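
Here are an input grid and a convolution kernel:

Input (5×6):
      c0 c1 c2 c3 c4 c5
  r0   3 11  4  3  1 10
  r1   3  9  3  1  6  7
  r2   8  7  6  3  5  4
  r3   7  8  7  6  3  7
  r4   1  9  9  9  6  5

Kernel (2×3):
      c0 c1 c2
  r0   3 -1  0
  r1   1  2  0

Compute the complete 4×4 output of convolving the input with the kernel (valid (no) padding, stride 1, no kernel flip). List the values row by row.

Output[0,0]: The receptive field on the input at this output position is [3 11 4 / 3 9 3]. Elementwise product with the kernel and sum: 3·3 + 11·-1 + 3·1 + 9·2.

19 44 14 21
22 43 20 10
40 37 34 16
32 44 42 36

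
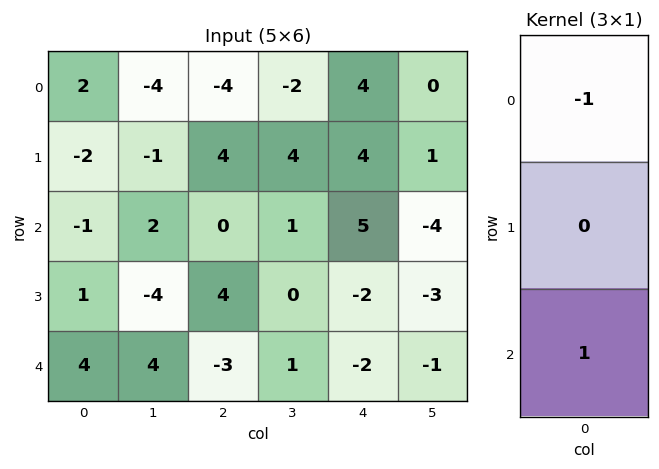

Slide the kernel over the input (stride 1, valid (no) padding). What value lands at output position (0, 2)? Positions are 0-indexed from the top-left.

4

The receptive field on the input at this output position is [-4 / 4 / 0]. Elementwise product with the kernel and sum: -4·-1 + 0·1.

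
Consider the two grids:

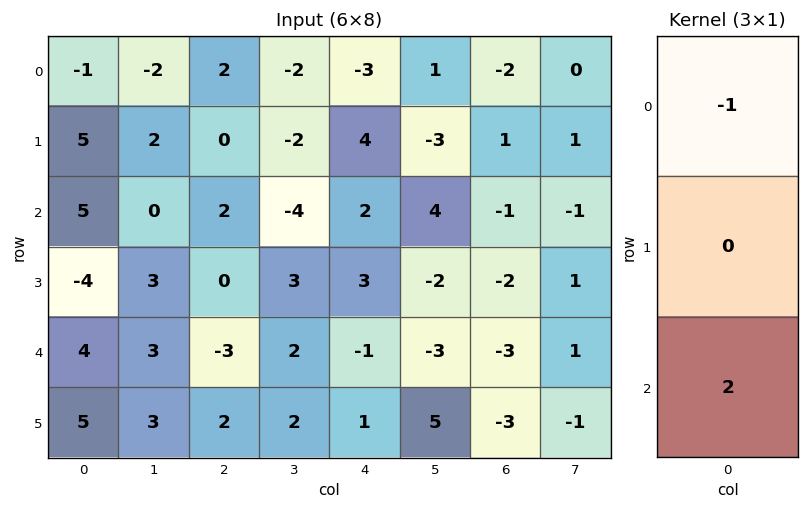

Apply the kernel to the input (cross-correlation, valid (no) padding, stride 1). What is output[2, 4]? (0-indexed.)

The receptive field on the input at this output position is [2 / 3 / -1]. Elementwise product with the kernel and sum: 2·-1 + -1·2.

-4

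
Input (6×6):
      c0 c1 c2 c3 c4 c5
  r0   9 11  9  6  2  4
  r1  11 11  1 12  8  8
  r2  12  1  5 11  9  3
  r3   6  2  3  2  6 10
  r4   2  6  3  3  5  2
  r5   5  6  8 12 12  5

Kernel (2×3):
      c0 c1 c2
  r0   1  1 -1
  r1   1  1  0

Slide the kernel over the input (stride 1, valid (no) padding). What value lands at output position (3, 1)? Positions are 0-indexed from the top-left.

12

The receptive field on the input at this output position is [2 3 2 / 6 3 3]. Elementwise product with the kernel and sum: 2·1 + 3·1 + 2·-1 + 6·1 + 3·1.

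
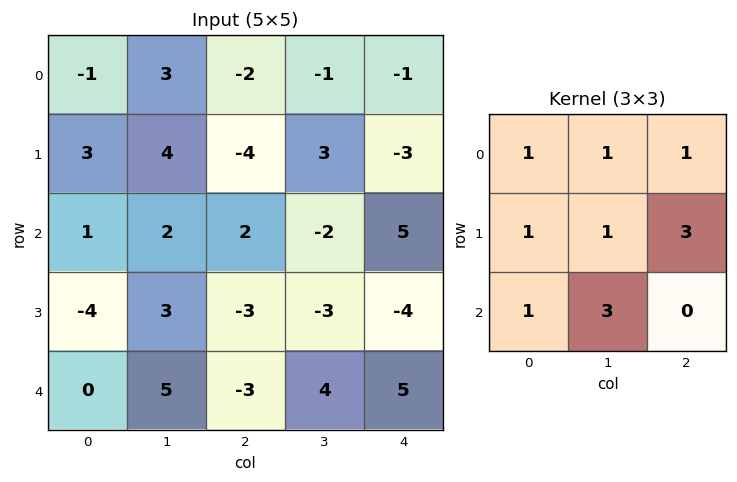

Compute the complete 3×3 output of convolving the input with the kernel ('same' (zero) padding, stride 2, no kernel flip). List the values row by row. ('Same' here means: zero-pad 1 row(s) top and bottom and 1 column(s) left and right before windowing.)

17 -10 -8
2 -5 -12
14 11 2

Output[0,0]: The receptive field on the zero-padded input at this output position is [0 0 0 / 0 -1 3 / 0 3 4]. Elementwise product with the kernel and sum: 0·1 + 0·1 + 0·1 + 0·1 + -1·1 + 3·3 + 0·1 + 3·3.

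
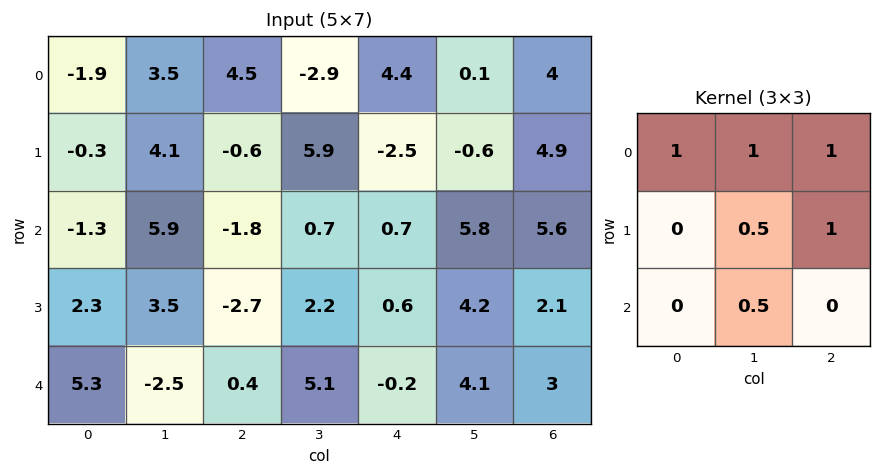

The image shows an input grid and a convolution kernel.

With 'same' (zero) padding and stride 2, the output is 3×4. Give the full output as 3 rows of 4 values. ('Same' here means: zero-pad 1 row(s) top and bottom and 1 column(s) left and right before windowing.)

Output[0,0]: The receptive field on the zero-padded input at this output position is [0 0 0 / 0 -1.9 3.5 / 0 -0.3 4.1]. Elementwise product with the kernel and sum: 0·1 + 0·1 + 0·1 + -1.9·0.5 + 3.5·1 + -0.3·0.5.

2.4 -0.95 1.05 4.45
10.2 7.85 9.25 8.15
5.95 8.3 11 7.8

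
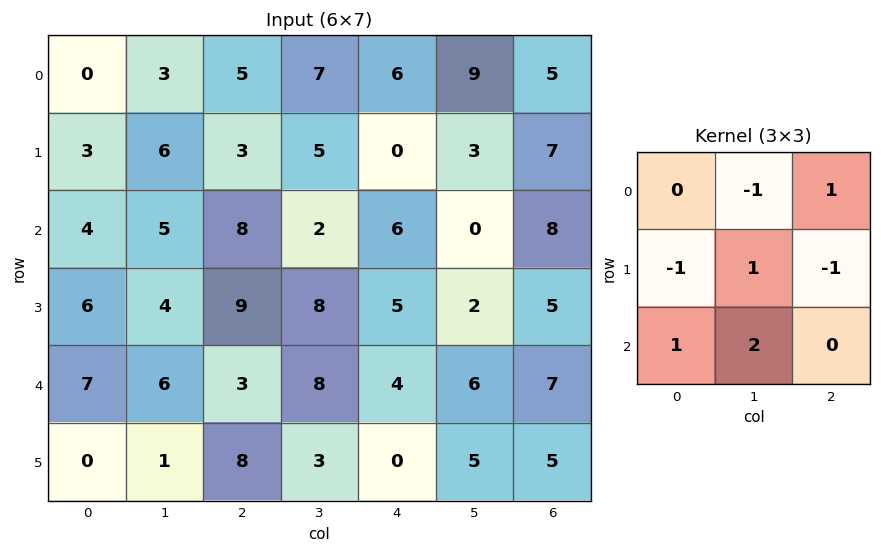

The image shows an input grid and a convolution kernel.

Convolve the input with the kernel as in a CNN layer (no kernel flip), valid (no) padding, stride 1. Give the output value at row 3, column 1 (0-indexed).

5

The receptive field on the input at this output position is [4 9 8 / 6 3 8 / 1 8 3]. Elementwise product with the kernel and sum: 9·-1 + 8·1 + 6·-1 + 3·1 + 8·-1 + 1·1 + 8·2.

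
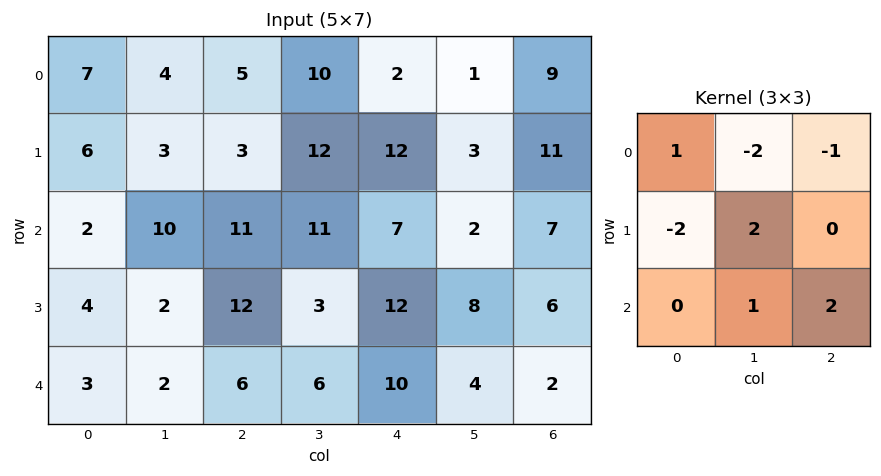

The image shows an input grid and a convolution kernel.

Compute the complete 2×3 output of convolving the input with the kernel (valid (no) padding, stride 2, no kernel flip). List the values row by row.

20 26 -11
-19 -10 -4

Output[0,0]: The receptive field on the input at this output position is [7 4 5 / 6 3 3 / 2 10 11]. Elementwise product with the kernel and sum: 7·1 + 4·-2 + 5·-1 + 6·-2 + 3·2 + 10·1 + 11·2.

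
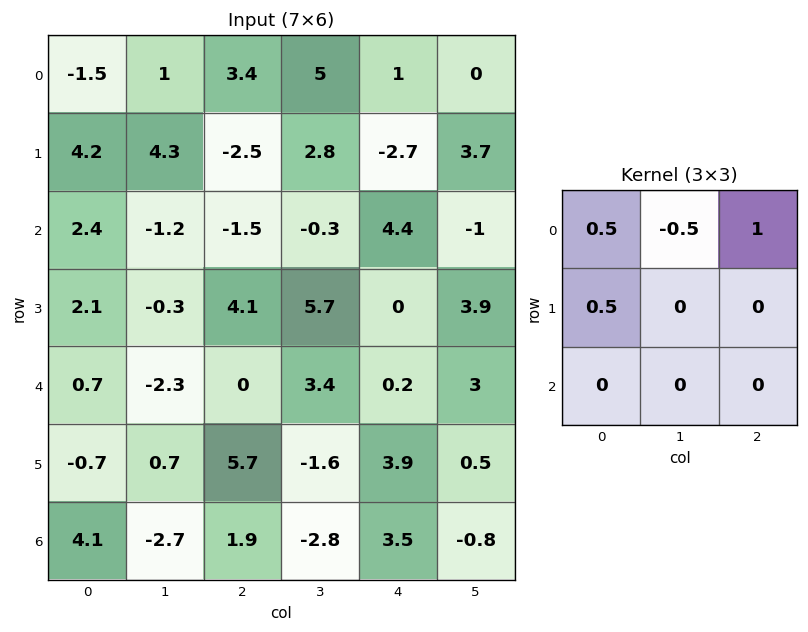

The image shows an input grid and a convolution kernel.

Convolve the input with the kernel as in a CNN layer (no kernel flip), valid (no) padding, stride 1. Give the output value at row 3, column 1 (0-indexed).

The receptive field on the input at this output position is [-0.3 4.1 5.7 / -2.3 0 3.4 / 0.7 5.7 -1.6]. Elementwise product with the kernel and sum: -0.3·0.5 + 4.1·-0.5 + 5.7·1 + -2.3·0.5.

2.35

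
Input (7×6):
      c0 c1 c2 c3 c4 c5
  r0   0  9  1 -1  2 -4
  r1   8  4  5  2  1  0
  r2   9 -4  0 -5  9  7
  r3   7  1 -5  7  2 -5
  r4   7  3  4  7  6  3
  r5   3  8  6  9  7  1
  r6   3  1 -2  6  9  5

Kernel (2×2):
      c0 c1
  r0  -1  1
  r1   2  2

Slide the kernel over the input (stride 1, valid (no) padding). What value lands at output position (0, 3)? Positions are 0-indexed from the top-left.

9

The receptive field on the input at this output position is [-1 2 / 2 1]. Elementwise product with the kernel and sum: -1·-1 + 2·1 + 2·2 + 1·2.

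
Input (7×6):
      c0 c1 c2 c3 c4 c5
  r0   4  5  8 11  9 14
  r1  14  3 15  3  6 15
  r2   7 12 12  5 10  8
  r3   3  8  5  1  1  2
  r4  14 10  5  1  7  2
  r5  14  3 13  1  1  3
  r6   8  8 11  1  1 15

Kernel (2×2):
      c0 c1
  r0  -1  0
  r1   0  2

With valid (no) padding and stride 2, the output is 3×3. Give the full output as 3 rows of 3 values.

Output[0,0]: The receptive field on the input at this output position is [4 5 / 14 3]. Elementwise product with the kernel and sum: 4·-1 + 3·2.

2 -2 21
9 -10 -6
-8 -3 -1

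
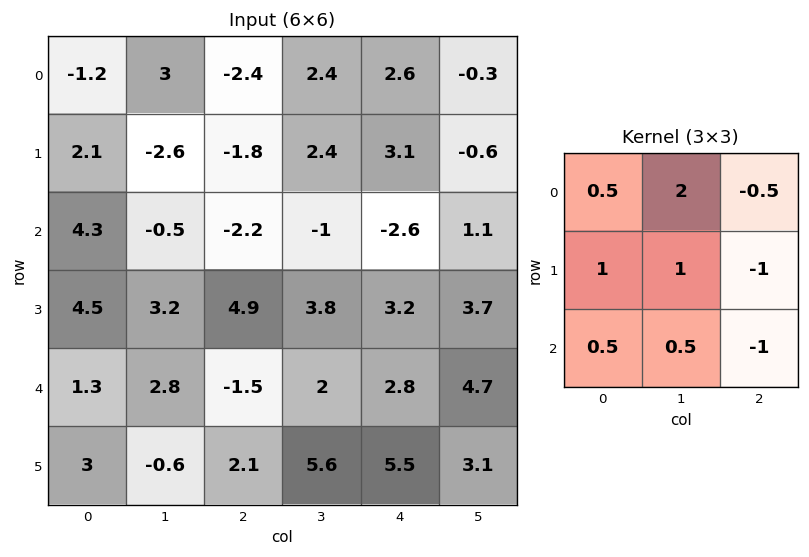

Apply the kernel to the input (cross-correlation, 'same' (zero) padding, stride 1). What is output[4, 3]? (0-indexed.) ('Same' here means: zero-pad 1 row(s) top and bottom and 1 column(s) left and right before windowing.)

4.5

The receptive field on the zero-padded input at this output position is [4.9 3.8 3.2 / -1.5 2 2.8 / 2.1 5.6 5.5]. Elementwise product with the kernel and sum: 4.9·0.5 + 3.8·2 + 3.2·-0.5 + -1.5·1 + 2·1 + 2.8·-1 + 2.1·0.5 + 5.6·0.5 + 5.5·-1.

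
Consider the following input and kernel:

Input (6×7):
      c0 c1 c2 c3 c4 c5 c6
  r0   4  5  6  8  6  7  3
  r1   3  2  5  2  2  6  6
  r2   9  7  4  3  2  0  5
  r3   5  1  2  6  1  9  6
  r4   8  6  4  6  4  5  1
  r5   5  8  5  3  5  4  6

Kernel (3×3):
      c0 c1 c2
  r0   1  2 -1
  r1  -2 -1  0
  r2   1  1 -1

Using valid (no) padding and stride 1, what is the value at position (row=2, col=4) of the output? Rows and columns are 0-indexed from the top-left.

The receptive field on the input at this output position is [2 0 5 / 1 9 6 / 4 5 1]. Elementwise product with the kernel and sum: 2·1 + 0·2 + 5·-1 + 1·-2 + 9·-1 + 4·1 + 5·1 + 1·-1.

-6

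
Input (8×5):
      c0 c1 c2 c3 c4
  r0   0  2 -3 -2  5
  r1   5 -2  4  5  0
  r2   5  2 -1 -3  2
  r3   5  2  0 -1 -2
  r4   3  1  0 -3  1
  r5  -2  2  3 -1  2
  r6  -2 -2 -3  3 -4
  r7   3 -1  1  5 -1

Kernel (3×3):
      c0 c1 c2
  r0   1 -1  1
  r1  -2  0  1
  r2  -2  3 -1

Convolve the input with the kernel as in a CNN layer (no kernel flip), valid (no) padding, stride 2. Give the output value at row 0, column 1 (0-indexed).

-13

The receptive field on the input at this output position is [-3 -2 5 / 4 5 0 / -1 -3 2]. Elementwise product with the kernel and sum: -3·1 + -2·-1 + 5·1 + 4·-2 + 0·1 + -1·-2 + -3·3 + 2·-1.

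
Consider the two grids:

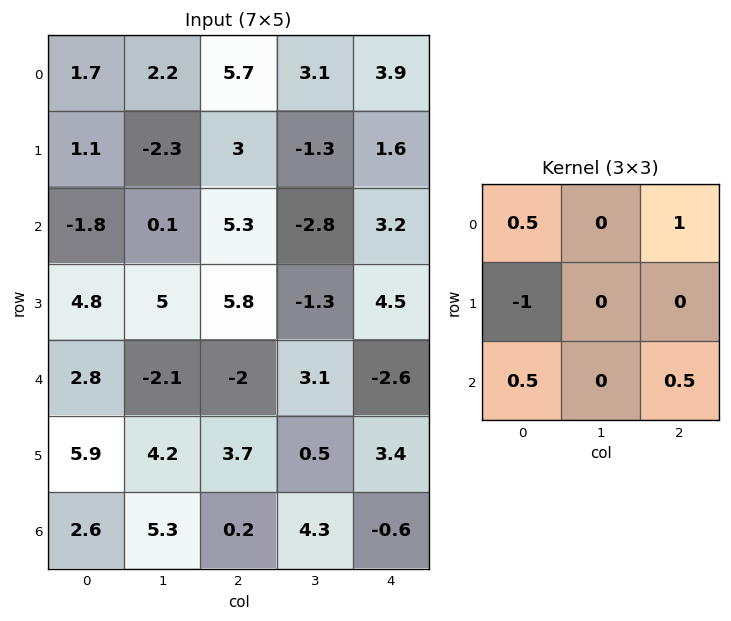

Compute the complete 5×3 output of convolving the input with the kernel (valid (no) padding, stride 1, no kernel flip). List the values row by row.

7.2 5.15 8
10.65 -0.7 2.95
-0 -7.25 -2.25
10.2 5.65 12.95
-5.1 2.65 -7.5

Output[0,0]: The receptive field on the input at this output position is [1.7 2.2 5.7 / 1.1 -2.3 3 / -1.8 0.1 5.3]. Elementwise product with the kernel and sum: 1.7·0.5 + 5.7·1 + 1.1·-1 + -1.8·0.5 + 5.3·0.5.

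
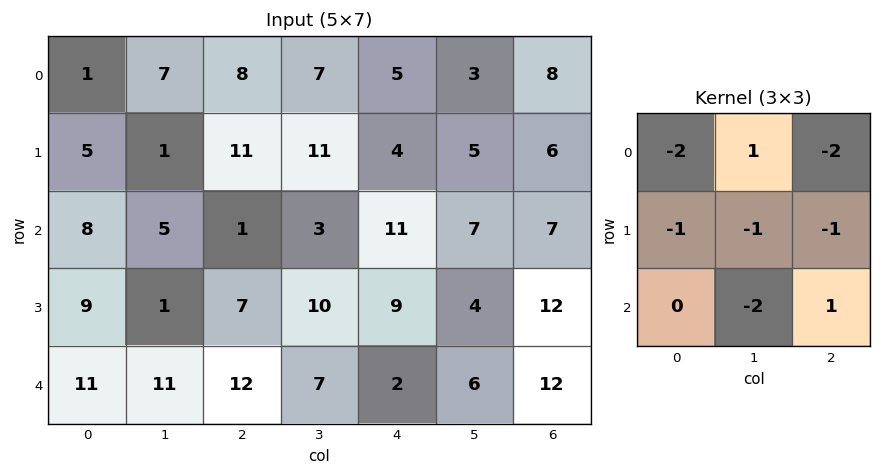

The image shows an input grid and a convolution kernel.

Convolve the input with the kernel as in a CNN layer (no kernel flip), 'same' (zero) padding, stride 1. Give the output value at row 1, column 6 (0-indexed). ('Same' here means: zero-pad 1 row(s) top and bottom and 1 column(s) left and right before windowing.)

The receptive field on the zero-padded input at this output position is [3 8 0 / 5 6 0 / 7 7 0]. Elementwise product with the kernel and sum: 3·-2 + 8·1 + 0·-2 + 5·-1 + 6·-1 + 0·-1 + 7·-2 + 0·1.

-23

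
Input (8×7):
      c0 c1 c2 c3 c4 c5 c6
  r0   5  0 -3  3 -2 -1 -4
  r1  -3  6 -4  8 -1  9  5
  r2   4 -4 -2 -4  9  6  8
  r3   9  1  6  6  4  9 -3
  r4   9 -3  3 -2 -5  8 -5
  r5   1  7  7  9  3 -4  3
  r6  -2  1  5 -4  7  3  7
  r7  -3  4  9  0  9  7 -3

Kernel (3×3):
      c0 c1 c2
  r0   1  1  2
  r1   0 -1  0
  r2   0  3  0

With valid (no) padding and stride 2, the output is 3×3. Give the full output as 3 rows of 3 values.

-19 -24 -2
-14 0 46
8 -30 6

Output[0,0]: The receptive field on the input at this output position is [5 0 -3 / -3 6 -4 / 4 -4 -2]. Elementwise product with the kernel and sum: 5·1 + 0·1 + -3·2 + 6·-1 + -4·3.
Output[0,1]: The receptive field on the input at this output position is [-3 3 -2 / -4 8 -1 / -2 -4 9]. Elementwise product with the kernel and sum: -3·1 + 3·1 + -2·2 + 8·-1 + -4·3.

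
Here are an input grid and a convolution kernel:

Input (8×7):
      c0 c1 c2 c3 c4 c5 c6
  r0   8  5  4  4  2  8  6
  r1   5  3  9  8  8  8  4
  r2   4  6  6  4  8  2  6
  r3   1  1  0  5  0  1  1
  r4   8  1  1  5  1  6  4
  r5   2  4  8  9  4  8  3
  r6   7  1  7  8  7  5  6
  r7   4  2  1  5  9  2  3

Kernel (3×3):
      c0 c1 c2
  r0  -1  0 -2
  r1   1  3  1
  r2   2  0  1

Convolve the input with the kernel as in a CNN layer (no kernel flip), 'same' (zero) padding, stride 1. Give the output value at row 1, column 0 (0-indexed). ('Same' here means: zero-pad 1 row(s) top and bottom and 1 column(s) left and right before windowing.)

14

The receptive field on the zero-padded input at this output position is [0 8 5 / 0 5 3 / 0 4 6]. Elementwise product with the kernel and sum: 0·-1 + 5·-2 + 0·1 + 5·3 + 3·1 + 0·2 + 6·1.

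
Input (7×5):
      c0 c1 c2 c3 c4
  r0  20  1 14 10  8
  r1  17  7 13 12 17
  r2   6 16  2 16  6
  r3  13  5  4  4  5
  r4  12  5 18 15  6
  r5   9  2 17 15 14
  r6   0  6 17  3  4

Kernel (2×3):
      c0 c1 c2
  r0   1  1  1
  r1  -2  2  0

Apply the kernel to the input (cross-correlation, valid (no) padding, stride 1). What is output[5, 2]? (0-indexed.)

The receptive field on the input at this output position is [17 15 14 / 17 3 4]. Elementwise product with the kernel and sum: 17·1 + 15·1 + 14·1 + 17·-2 + 3·2.

18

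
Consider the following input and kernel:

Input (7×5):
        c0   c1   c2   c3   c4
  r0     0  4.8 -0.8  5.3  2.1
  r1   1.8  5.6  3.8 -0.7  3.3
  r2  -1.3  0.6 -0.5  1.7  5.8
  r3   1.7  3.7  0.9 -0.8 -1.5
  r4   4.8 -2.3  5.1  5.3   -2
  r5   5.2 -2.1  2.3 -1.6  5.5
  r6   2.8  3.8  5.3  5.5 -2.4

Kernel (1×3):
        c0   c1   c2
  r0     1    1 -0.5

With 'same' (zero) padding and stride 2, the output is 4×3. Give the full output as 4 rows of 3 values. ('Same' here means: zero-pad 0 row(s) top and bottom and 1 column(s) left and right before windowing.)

Output[0,0]: The receptive field on the zero-padded input at this output position is [0 0 4.8]. Elementwise product with the kernel and sum: 0·1 + 0·1 + 4.8·-0.5.
Output[0,1]: The receptive field on the zero-padded input at this output position is [4.8 -0.8 5.3]. Elementwise product with the kernel and sum: 4.8·1 + -0.8·1 + 5.3·-0.5.

-2.4 1.35 7.4
-1.6 -0.75 7.5
5.95 0.15 3.3
0.9 6.35 3.1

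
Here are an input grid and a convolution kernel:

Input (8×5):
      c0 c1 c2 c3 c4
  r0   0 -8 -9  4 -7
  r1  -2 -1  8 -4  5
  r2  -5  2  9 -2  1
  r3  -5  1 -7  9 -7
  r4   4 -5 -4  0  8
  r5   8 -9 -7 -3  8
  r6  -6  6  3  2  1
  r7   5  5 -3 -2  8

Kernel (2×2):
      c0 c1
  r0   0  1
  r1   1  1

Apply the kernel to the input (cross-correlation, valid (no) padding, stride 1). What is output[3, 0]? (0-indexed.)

0

The receptive field on the input at this output position is [-5 1 / 4 -5]. Elementwise product with the kernel and sum: 1·1 + 4·1 + -5·1.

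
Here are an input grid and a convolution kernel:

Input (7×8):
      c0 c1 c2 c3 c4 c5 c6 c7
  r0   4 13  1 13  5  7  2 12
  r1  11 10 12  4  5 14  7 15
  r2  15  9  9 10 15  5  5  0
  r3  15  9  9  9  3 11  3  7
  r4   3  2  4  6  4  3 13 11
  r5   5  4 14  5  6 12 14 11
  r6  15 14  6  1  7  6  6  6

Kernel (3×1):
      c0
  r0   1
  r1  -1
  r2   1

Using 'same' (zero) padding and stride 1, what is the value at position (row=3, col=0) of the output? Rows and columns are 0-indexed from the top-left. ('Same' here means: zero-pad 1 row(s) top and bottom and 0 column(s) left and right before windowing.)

3

The receptive field on the zero-padded input at this output position is [15 / 15 / 3]. Elementwise product with the kernel and sum: 15·1 + 15·-1 + 3·1.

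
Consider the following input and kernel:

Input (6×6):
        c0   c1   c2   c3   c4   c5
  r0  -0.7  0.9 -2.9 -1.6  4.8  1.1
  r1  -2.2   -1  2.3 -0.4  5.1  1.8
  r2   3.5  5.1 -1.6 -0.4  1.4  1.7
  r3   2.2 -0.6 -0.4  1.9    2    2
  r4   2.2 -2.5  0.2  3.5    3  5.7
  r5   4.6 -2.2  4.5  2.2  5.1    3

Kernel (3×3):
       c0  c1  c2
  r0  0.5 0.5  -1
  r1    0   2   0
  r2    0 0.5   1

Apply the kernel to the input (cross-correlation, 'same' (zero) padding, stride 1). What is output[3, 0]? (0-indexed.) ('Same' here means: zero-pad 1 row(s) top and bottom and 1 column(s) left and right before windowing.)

The receptive field on the zero-padded input at this output position is [0 3.5 5.1 / 0 2.2 -0.6 / 0 2.2 -2.5]. Elementwise product with the kernel and sum: 0·0.5 + 3.5·0.5 + 5.1·-1 + 2.2·2 + 2.2·0.5 + -2.5·1.

-0.35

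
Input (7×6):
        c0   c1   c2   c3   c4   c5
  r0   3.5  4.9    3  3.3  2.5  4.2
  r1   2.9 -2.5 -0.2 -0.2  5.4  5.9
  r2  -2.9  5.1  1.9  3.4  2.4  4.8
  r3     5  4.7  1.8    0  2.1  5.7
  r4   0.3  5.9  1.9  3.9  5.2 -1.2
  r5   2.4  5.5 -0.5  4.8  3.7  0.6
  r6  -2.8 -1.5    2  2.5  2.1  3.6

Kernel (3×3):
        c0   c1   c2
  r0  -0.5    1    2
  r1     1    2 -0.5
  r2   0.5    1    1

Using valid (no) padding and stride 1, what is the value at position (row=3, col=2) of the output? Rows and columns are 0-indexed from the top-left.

18.65

The receptive field on the input at this output position is [1.8 0 2.1 / 1.9 3.9 5.2 / -0.5 4.8 3.7]. Elementwise product with the kernel and sum: 1.8·-0.5 + 0·1 + 2.1·2 + 1.9·1 + 3.9·2 + 5.2·-0.5 + -0.5·0.5 + 4.8·1 + 3.7·1.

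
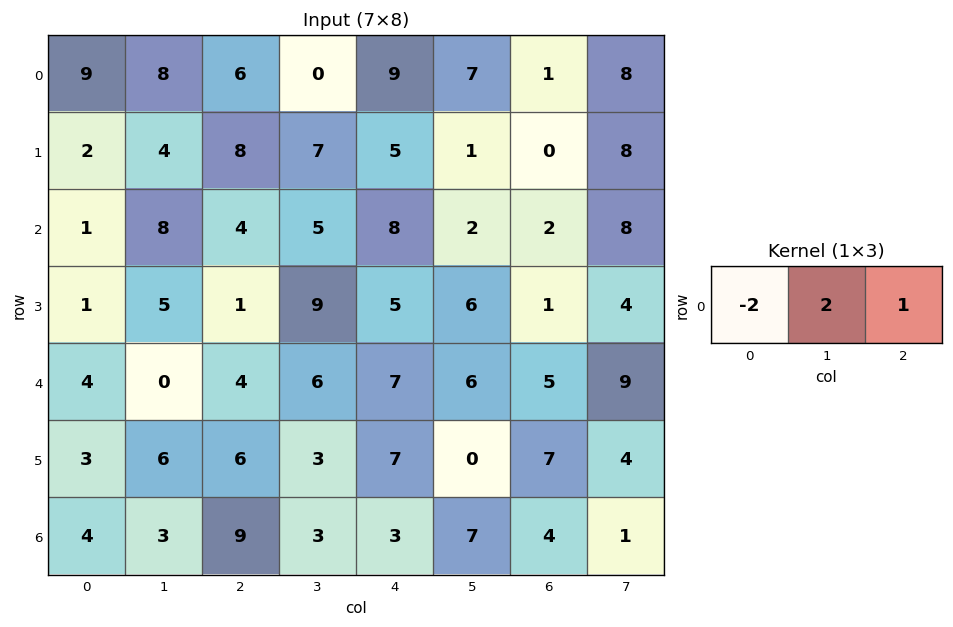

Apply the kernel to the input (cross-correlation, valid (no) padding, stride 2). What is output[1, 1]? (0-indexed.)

The receptive field on the input at this output position is [4 5 8]. Elementwise product with the kernel and sum: 4·-2 + 5·2 + 8·1.

10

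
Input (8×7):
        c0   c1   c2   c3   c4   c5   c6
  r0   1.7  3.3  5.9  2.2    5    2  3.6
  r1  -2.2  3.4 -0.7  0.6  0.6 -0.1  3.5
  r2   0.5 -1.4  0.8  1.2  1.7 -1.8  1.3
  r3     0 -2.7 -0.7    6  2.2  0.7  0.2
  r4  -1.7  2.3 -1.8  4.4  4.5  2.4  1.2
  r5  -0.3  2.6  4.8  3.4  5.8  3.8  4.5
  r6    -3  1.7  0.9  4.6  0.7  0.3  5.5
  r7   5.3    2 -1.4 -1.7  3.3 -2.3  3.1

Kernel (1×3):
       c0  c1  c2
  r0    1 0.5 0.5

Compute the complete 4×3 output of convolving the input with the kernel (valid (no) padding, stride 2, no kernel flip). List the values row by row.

Output[0,0]: The receptive field on the input at this output position is [1.7 3.3 5.9]. Elementwise product with the kernel and sum: 1.7·1 + 3.3·0.5 + 5.9·0.5.

6.3 9.5 7.8
0.2 2.25 1.45
-1.45 2.65 6.3
-1.7 3.55 3.6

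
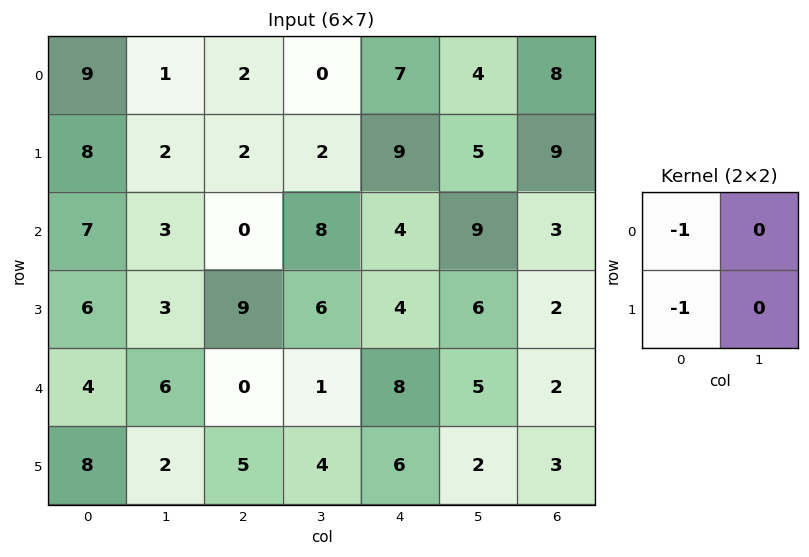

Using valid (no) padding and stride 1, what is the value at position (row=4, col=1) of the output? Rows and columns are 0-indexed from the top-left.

The receptive field on the input at this output position is [6 0 / 2 5]. Elementwise product with the kernel and sum: 6·-1 + 2·-1.

-8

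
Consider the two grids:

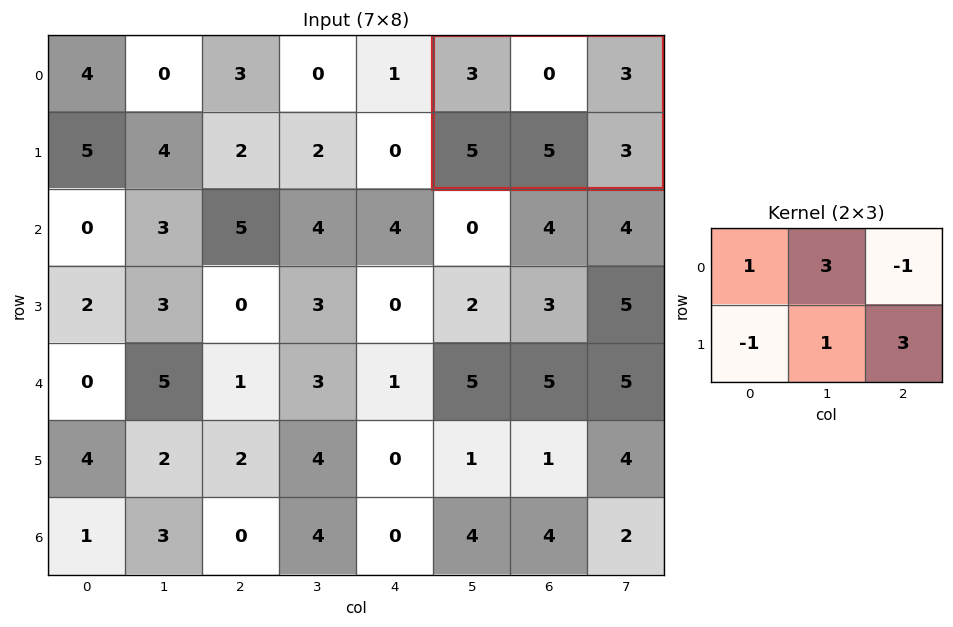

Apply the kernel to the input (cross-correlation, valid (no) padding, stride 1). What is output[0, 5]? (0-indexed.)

9

The receptive field on the input at this output position is [3 0 3 / 5 5 3]. Elementwise product with the kernel and sum: 3·1 + 0·3 + 3·-1 + 5·-1 + 5·1 + 3·3.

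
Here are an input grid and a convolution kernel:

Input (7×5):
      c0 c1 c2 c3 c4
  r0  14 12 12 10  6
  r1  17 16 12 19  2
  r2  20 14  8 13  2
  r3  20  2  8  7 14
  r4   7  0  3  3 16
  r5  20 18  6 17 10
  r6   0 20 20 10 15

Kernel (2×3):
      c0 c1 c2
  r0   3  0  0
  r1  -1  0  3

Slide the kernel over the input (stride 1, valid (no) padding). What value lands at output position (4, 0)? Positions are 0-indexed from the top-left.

The receptive field on the input at this output position is [7 0 3 / 20 18 6]. Elementwise product with the kernel and sum: 7·3 + 20·-1 + 6·3.

19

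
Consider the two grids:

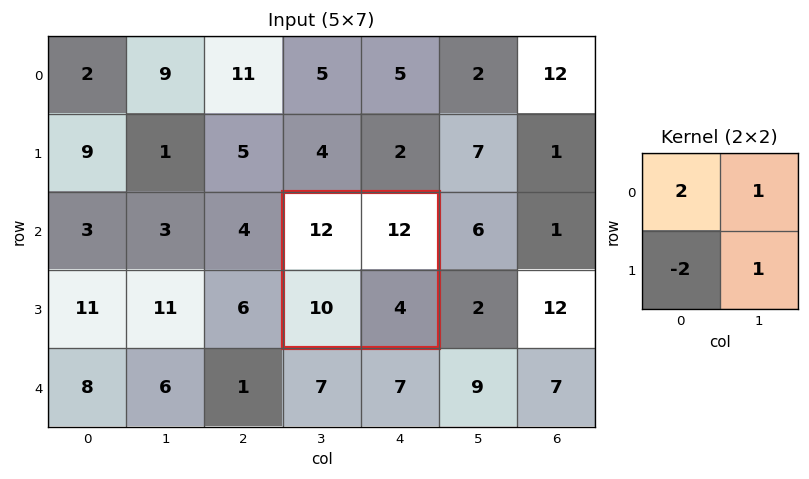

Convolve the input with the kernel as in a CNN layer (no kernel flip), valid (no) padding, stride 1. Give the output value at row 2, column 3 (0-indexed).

20

The receptive field on the input at this output position is [12 12 / 10 4]. Elementwise product with the kernel and sum: 12·2 + 12·1 + 10·-2 + 4·1.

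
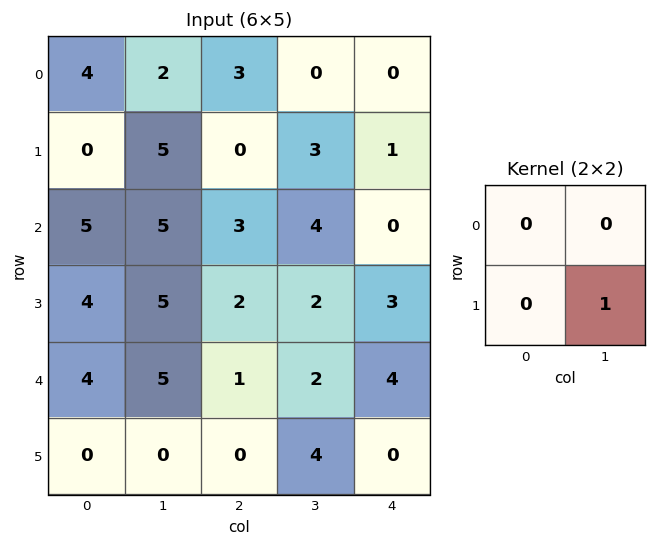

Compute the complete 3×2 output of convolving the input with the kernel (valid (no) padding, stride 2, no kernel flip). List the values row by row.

5 3
5 2
0 4

Output[0,0]: The receptive field on the input at this output position is [4 2 / 0 5]. Elementwise product with the kernel and sum: 5·1.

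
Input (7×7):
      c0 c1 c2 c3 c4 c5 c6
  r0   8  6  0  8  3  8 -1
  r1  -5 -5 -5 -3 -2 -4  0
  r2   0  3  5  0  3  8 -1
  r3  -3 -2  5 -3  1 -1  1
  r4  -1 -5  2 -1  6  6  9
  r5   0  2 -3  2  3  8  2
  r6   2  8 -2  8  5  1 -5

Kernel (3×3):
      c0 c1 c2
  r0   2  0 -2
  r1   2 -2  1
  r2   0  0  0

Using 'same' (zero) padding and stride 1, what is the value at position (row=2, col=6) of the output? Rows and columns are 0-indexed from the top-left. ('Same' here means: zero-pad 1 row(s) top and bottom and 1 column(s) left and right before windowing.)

10

The receptive field on the zero-padded input at this output position is [-4 0 0 / 8 -1 0 / -1 1 0]. Elementwise product with the kernel and sum: -4·2 + 0·-2 + 8·2 + -1·-2 + 0·1.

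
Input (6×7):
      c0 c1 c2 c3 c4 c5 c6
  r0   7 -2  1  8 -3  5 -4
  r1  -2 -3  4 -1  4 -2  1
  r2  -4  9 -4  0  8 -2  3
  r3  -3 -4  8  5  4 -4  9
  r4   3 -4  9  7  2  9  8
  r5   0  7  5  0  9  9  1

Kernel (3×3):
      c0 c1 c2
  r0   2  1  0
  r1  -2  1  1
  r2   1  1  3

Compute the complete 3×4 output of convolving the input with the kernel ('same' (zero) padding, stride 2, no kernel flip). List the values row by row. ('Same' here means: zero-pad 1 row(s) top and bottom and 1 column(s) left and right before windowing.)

Output[0,0]: The receptive field on the zero-padded input at this output position is [0 0 0 / 0 7 -2 / 0 -2 -3]. Elementwise product with the kernel and sum: 0·2 + 0·1 + 0·-2 + 7·1 + -2·1 + 0·1 + -2·1 + -3·3.

-6 11 -17 -15
-12 -5 5 9
17 36 47 1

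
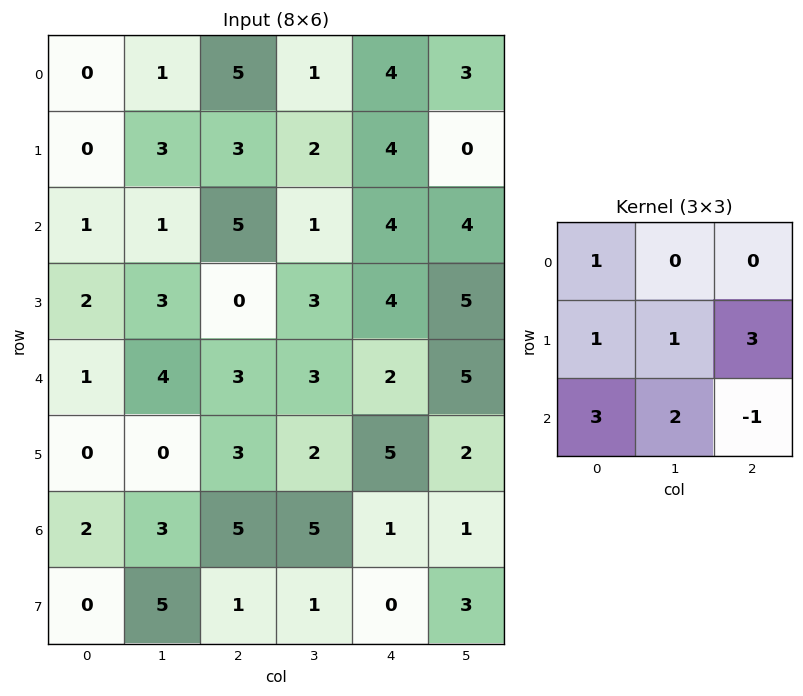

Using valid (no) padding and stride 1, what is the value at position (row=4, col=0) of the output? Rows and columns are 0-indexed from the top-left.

17

The receptive field on the input at this output position is [1 4 3 / 0 0 3 / 2 3 5]. Elementwise product with the kernel and sum: 1·1 + 0·1 + 0·1 + 3·3 + 2·3 + 3·2 + 5·-1.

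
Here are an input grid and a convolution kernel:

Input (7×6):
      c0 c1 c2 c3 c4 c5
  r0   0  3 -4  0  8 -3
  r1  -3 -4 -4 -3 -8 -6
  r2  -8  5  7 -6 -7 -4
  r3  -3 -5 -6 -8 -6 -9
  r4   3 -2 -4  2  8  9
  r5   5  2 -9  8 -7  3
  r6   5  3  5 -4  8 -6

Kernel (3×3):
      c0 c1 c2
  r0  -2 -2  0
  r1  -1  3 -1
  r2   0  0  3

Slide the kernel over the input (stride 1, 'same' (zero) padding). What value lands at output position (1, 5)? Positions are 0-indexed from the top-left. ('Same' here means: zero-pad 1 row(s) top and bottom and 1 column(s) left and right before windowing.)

The receptive field on the zero-padded input at this output position is [8 -3 0 / -8 -6 0 / -7 -4 0]. Elementwise product with the kernel and sum: 8·-2 + -3·-2 + -8·-1 + -6·3 + 0·-1 + 0·3.

-20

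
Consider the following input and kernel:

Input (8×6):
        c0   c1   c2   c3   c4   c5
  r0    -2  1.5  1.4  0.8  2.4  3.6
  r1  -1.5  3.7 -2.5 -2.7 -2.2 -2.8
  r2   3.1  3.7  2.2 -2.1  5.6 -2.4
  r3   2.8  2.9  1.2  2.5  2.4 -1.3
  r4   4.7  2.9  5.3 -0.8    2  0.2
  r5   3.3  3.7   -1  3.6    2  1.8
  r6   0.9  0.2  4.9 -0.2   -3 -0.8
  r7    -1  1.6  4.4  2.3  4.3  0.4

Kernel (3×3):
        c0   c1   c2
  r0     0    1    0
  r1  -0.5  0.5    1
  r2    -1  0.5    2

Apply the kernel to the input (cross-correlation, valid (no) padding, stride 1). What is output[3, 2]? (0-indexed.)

The receptive field on the input at this output position is [1.2 2.5 2.4 / 5.3 -0.8 2 / -1 3.6 2]. Elementwise product with the kernel and sum: 2.5·1 + 5.3·-0.5 + -0.8·0.5 + 2·1 + -1·-1 + 3.6·0.5 + 2·2.

8.25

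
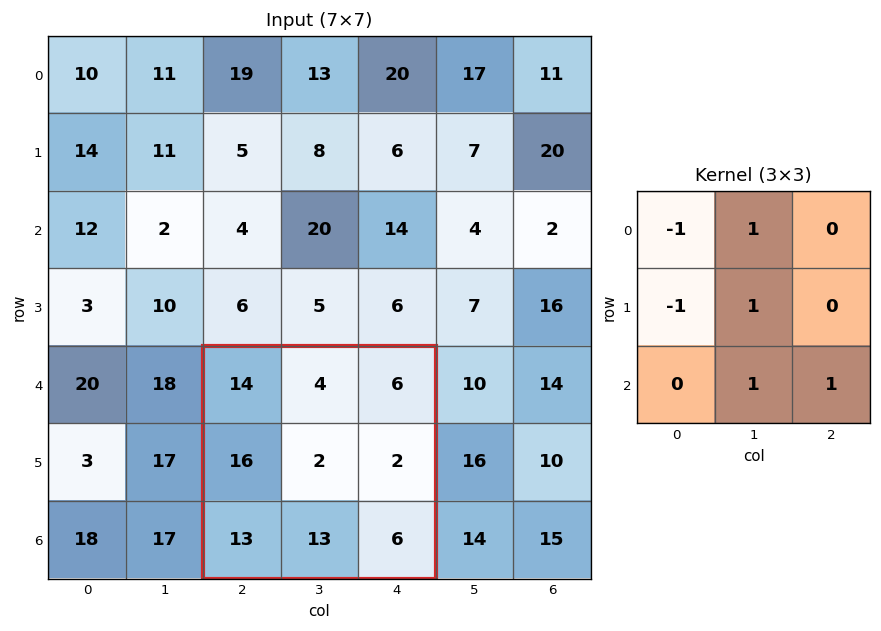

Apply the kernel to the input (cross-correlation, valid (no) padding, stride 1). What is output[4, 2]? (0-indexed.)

The receptive field on the input at this output position is [14 4 6 / 16 2 2 / 13 13 6]. Elementwise product with the kernel and sum: 14·-1 + 4·1 + 16·-1 + 2·1 + 13·1 + 6·1.

-5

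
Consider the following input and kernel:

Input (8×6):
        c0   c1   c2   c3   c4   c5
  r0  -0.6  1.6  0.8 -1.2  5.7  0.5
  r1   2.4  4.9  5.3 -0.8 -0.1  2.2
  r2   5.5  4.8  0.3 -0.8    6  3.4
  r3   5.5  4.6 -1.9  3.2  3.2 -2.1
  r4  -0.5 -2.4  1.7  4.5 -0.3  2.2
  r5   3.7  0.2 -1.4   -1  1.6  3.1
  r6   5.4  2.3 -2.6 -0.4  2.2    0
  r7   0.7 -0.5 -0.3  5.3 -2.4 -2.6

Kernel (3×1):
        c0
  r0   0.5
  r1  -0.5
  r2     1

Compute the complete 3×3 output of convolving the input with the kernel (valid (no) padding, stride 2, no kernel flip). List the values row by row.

4 -1.95 8.9
-0.5 2.8 1.1
3.3 -1.05 1.25

Output[0,0]: The receptive field on the input at this output position is [-0.6 / 2.4 / 5.5]. Elementwise product with the kernel and sum: -0.6·0.5 + 2.4·-0.5 + 5.5·1.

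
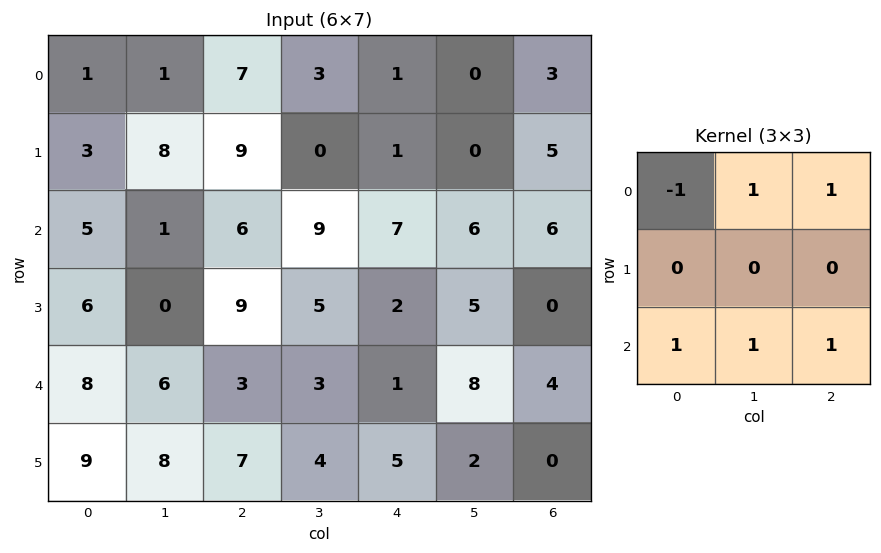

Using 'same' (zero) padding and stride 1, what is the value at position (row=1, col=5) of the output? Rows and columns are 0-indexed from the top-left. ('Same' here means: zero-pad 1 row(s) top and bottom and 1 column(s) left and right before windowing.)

The receptive field on the zero-padded input at this output position is [1 0 3 / 1 0 5 / 7 6 6]. Elementwise product with the kernel and sum: 1·-1 + 0·1 + 3·1 + 7·1 + 6·1 + 6·1.

21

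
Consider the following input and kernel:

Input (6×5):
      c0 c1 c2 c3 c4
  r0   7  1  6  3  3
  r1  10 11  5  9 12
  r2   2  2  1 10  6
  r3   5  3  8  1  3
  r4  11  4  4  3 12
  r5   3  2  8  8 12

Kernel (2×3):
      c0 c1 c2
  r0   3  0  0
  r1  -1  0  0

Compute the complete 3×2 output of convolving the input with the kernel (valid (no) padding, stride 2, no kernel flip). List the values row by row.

Output[0,0]: The receptive field on the input at this output position is [7 1 6 / 10 11 5]. Elementwise product with the kernel and sum: 7·3 + 10·-1.

11 13
1 -5
30 4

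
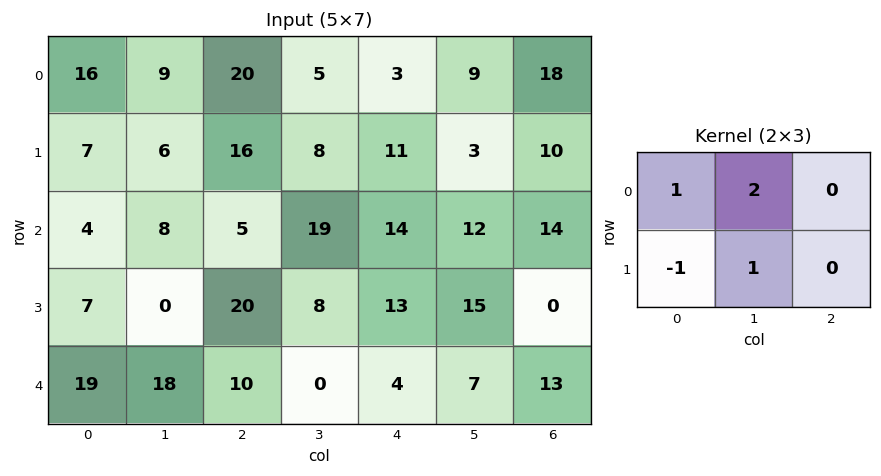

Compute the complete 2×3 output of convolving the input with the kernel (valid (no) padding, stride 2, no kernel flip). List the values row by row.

Output[0,0]: The receptive field on the input at this output position is [16 9 20 / 7 6 16]. Elementwise product with the kernel and sum: 16·1 + 9·2 + 7·-1 + 6·1.
Output[0,1]: The receptive field on the input at this output position is [20 5 3 / 16 8 11]. Elementwise product with the kernel and sum: 20·1 + 5·2 + 16·-1 + 8·1.

33 22 13
13 31 40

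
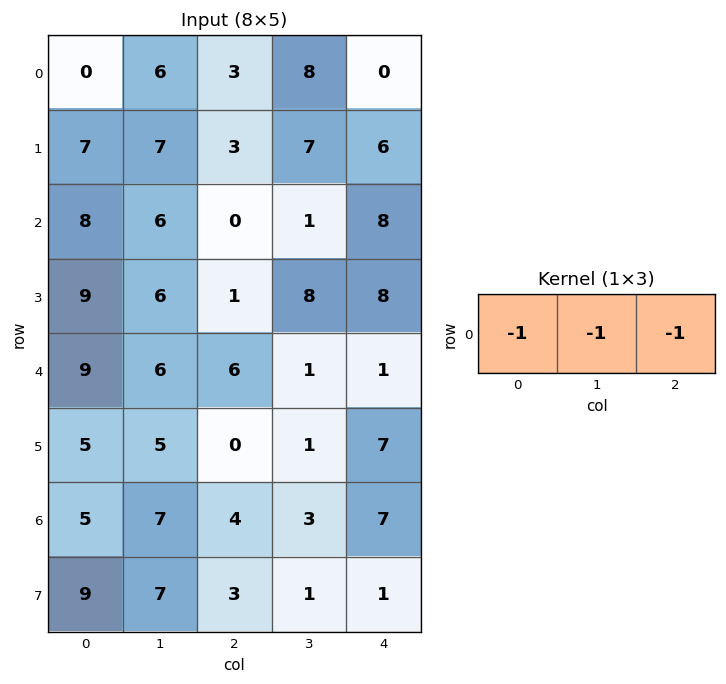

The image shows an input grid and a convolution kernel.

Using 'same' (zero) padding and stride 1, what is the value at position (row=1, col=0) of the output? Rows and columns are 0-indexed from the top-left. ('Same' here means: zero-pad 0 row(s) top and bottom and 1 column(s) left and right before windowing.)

-14

The receptive field on the zero-padded input at this output position is [0 7 7]. Elementwise product with the kernel and sum: 0·-1 + 7·-1 + 7·-1.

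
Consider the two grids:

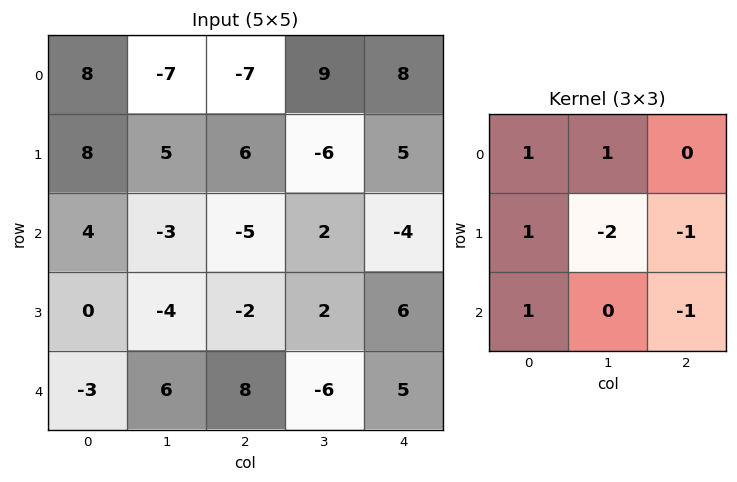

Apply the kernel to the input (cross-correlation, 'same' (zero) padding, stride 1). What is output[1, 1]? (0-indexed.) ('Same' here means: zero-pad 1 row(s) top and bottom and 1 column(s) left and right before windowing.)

The receptive field on the zero-padded input at this output position is [8 -7 -7 / 8 5 6 / 4 -3 -5]. Elementwise product with the kernel and sum: 8·1 + -7·1 + 8·1 + 5·-2 + 6·-1 + 4·1 + -5·-1.

2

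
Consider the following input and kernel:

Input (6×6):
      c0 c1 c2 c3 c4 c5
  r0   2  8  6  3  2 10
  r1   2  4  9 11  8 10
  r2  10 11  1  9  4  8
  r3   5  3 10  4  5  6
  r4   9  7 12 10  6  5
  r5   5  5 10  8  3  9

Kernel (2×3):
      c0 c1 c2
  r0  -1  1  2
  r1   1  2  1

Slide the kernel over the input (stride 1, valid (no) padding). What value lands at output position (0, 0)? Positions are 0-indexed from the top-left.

37

The receptive field on the input at this output position is [2 8 6 / 2 4 9]. Elementwise product with the kernel and sum: 2·-1 + 8·1 + 6·2 + 2·1 + 4·2 + 9·1.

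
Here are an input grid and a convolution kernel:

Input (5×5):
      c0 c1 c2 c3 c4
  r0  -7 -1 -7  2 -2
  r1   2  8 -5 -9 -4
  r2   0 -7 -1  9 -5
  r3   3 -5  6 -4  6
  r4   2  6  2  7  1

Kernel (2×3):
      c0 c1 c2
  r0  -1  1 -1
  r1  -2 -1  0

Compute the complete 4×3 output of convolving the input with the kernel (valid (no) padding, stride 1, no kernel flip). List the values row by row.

1 -19 30
18 11 -7
-7 1 7
-24 1 -27

Output[0,0]: The receptive field on the input at this output position is [-7 -1 -7 / 2 8 -5]. Elementwise product with the kernel and sum: -7·-1 + -1·1 + -7·-1 + 2·-2 + 8·-1.
Output[0,1]: The receptive field on the input at this output position is [-1 -7 2 / 8 -5 -9]. Elementwise product with the kernel and sum: -1·-1 + -7·1 + 2·-1 + 8·-2 + -5·-1.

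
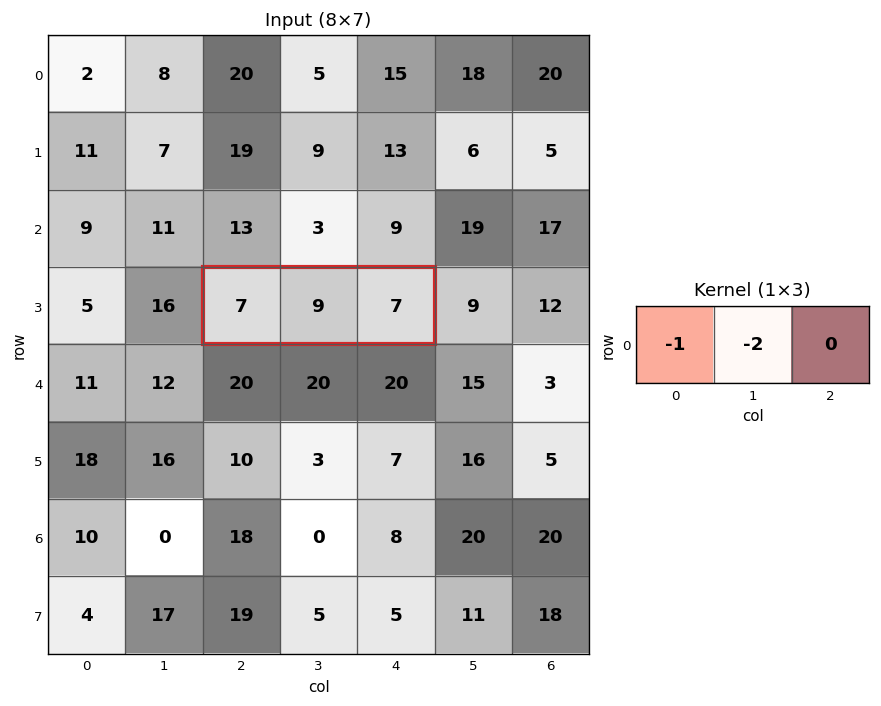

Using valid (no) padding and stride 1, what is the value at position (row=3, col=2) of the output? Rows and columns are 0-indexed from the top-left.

-25

The receptive field on the input at this output position is [7 9 7]. Elementwise product with the kernel and sum: 7·-1 + 9·-2.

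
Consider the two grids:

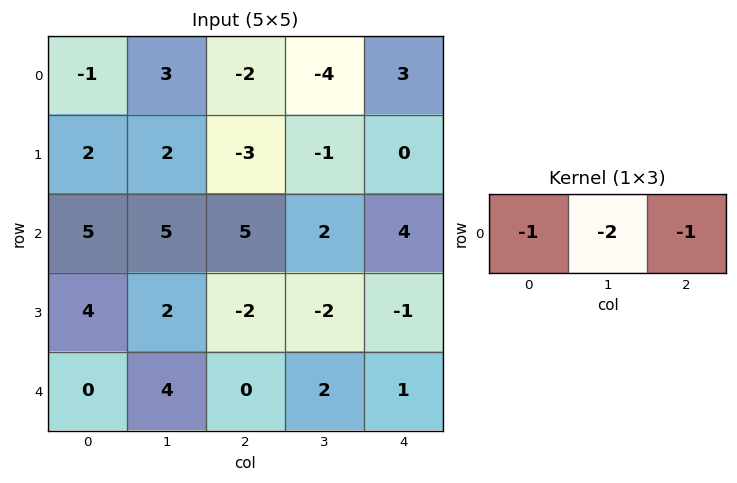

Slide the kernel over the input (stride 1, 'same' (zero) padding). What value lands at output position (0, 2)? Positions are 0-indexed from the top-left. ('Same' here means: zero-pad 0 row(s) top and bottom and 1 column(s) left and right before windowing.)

5

The receptive field on the zero-padded input at this output position is [3 -2 -4]. Elementwise product with the kernel and sum: 3·-1 + -2·-2 + -4·-1.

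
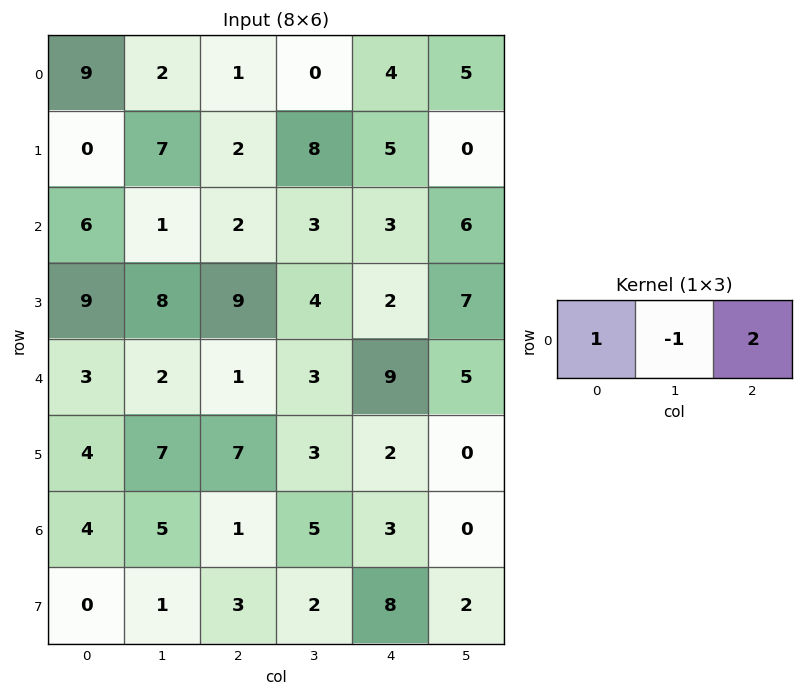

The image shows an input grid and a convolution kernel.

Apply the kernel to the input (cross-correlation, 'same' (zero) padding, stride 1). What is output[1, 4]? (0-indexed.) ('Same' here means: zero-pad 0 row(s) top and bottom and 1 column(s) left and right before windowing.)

The receptive field on the zero-padded input at this output position is [8 5 0]. Elementwise product with the kernel and sum: 8·1 + 5·-1 + 0·2.

3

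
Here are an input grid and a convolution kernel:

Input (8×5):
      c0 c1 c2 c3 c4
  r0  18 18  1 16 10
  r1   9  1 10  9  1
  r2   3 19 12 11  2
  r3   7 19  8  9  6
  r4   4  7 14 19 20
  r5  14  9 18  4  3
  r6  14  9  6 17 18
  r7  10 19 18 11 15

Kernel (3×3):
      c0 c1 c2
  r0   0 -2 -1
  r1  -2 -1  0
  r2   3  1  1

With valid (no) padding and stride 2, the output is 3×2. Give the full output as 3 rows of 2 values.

Output[0,0]: The receptive field on the input at this output position is [18 18 1 / 9 1 10 / 3 19 12]. Elementwise product with the kernel and sum: 18·-2 + 1·-1 + 9·-2 + 1·-1 + 3·3 + 19·1 + 12·1.

-16 -22
-50 32
-8 -45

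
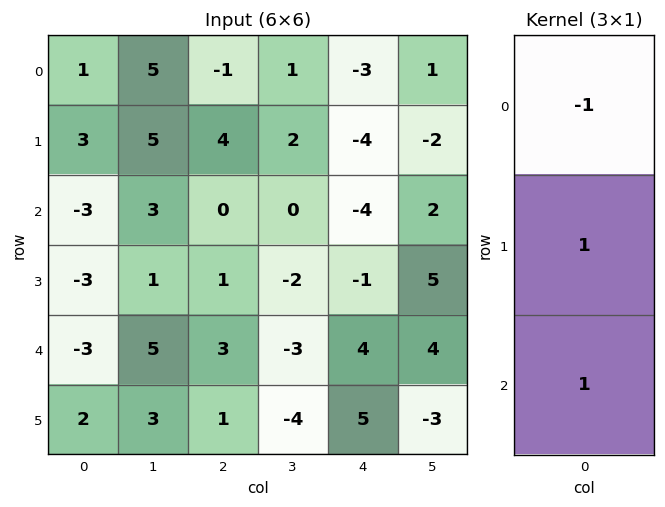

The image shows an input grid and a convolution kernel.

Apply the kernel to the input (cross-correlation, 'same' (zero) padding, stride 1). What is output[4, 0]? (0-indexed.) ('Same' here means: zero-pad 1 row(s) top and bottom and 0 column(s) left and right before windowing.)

2

The receptive field on the zero-padded input at this output position is [-3 / -3 / 2]. Elementwise product with the kernel and sum: -3·-1 + -3·1 + 2·1.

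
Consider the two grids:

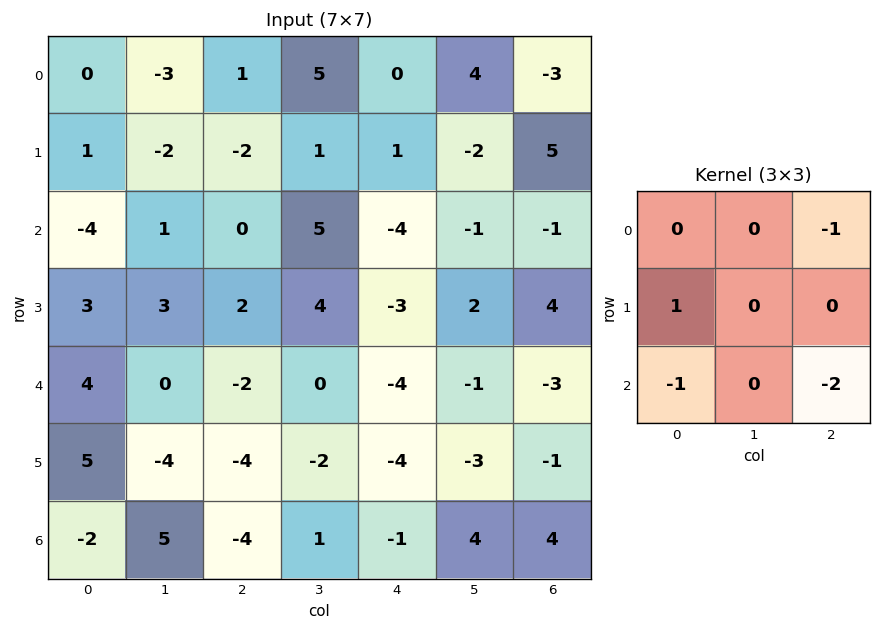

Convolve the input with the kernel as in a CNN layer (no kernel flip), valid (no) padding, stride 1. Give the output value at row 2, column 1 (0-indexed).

The receptive field on the input at this output position is [1 0 5 / 3 2 4 / 0 -2 0]. Elementwise product with the kernel and sum: 5·-1 + 3·1 + 0·-1 + 0·-2.

-2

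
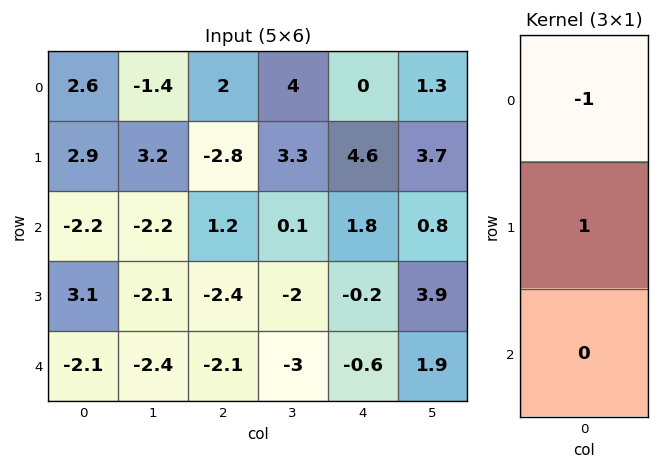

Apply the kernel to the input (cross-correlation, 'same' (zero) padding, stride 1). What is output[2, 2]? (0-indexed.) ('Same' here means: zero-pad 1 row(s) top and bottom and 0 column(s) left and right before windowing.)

4

The receptive field on the zero-padded input at this output position is [-2.8 / 1.2 / -2.4]. Elementwise product with the kernel and sum: -2.8·-1 + 1.2·1.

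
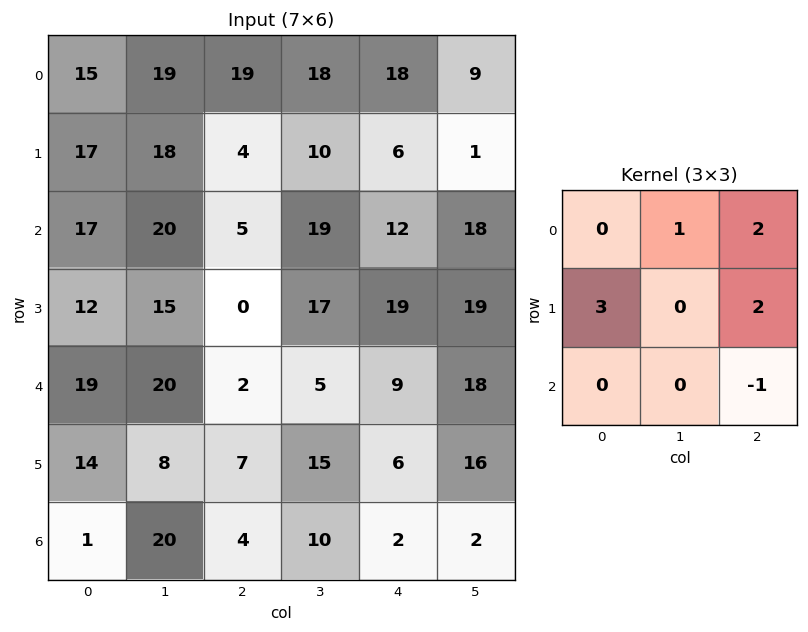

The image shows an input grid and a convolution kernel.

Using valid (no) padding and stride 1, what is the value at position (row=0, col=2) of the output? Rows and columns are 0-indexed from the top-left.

66

The receptive field on the input at this output position is [19 18 18 / 4 10 6 / 5 19 12]. Elementwise product with the kernel and sum: 18·1 + 18·2 + 4·3 + 6·2 + 12·-1.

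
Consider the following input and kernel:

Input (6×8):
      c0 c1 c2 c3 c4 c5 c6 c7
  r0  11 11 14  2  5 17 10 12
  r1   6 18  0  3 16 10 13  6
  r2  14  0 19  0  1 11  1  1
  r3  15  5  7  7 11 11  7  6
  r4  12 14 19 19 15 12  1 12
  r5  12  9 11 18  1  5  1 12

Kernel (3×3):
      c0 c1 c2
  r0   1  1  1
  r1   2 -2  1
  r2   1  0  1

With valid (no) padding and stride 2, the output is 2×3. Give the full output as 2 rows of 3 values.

Output[0,0]: The receptive field on the input at this output position is [11 11 14 / 6 18 0 / 14 0 19]. Elementwise product with the kernel and sum: 11·1 + 11·1 + 14·1 + 6·2 + 18·-2 + 0·1 + 14·1 + 19·1.
Output[0,1]: The receptive field on the input at this output position is [14 2 5 / 0 3 16 / 19 0 1]. Elementwise product with the kernel and sum: 14·1 + 2·1 + 5·1 + 0·2 + 3·-2 + 16·1 + 19·1 + 1·1.

45 51 59
91 65 36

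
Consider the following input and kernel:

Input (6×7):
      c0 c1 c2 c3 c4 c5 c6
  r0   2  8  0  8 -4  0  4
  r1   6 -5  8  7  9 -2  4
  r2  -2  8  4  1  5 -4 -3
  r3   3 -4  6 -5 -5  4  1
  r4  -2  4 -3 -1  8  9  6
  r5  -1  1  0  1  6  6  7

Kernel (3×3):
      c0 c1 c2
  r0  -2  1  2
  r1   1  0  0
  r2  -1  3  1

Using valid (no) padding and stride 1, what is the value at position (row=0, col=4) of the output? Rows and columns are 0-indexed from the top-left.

The receptive field on the input at this output position is [-4 0 4 / 9 -2 4 / 5 -4 -3]. Elementwise product with the kernel and sum: -4·-2 + 0·1 + 4·2 + 9·1 + 5·-1 + -4·3 + -3·1.

5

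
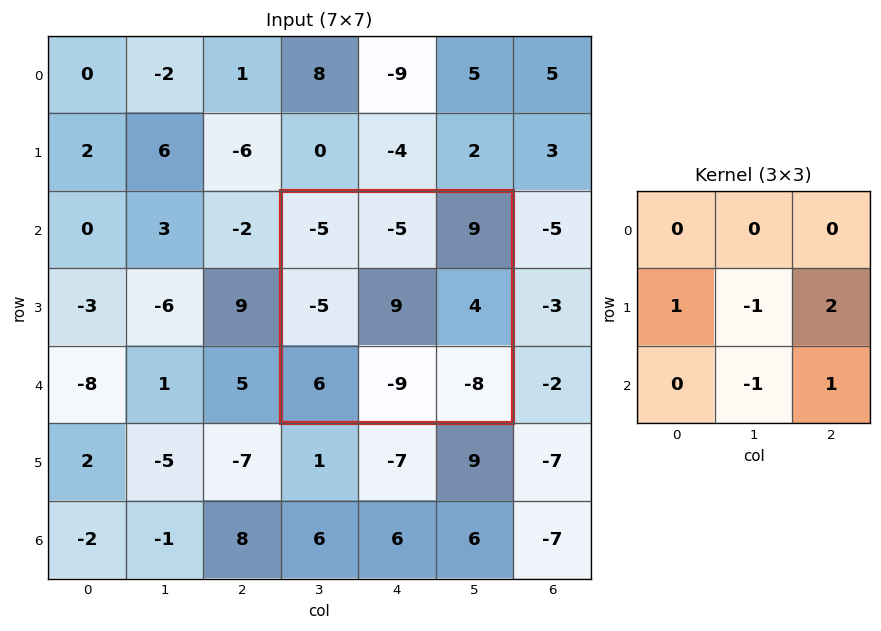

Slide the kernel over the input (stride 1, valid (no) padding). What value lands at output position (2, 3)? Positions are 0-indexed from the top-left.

-5

The receptive field on the input at this output position is [-5 -5 9 / -5 9 4 / 6 -9 -8]. Elementwise product with the kernel and sum: -5·1 + 9·-1 + 4·2 + -9·-1 + -8·1.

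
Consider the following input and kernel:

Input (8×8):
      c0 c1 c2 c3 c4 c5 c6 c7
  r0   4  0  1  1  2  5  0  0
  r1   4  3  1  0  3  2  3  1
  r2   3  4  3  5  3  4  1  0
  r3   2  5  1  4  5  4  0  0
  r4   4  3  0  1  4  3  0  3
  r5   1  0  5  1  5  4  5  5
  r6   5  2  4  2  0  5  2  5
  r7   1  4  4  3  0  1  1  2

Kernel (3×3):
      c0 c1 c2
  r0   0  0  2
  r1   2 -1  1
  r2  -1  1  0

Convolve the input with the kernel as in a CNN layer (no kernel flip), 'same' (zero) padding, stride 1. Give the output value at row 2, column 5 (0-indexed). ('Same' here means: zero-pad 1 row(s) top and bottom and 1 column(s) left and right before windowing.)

The receptive field on the zero-padded input at this output position is [3 2 3 / 3 4 1 / 5 4 0]. Elementwise product with the kernel and sum: 3·2 + 3·2 + 4·-1 + 1·1 + 5·-1 + 4·1.

8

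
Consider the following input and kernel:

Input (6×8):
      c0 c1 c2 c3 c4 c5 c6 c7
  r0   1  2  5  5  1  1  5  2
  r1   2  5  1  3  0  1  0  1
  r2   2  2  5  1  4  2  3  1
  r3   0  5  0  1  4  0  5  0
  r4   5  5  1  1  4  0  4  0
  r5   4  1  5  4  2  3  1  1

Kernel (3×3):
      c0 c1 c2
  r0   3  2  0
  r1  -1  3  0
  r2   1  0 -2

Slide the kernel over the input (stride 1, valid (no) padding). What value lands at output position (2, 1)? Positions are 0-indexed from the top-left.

The receptive field on the input at this output position is [2 5 1 / 5 0 1 / 5 1 1]. Elementwise product with the kernel and sum: 2·3 + 5·2 + 5·-1 + 0·3 + 5·1 + 1·-2.

14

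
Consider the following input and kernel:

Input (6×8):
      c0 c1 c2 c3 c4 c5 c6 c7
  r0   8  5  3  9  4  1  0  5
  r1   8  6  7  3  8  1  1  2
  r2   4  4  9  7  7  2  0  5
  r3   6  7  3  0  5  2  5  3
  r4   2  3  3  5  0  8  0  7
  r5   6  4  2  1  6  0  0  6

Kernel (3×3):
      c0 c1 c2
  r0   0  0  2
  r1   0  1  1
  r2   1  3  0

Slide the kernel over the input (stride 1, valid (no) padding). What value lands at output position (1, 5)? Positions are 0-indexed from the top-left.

26

The receptive field on the input at this output position is [1 1 2 / 2 0 5 / 2 5 3]. Elementwise product with the kernel and sum: 2·2 + 0·1 + 5·1 + 2·1 + 5·3.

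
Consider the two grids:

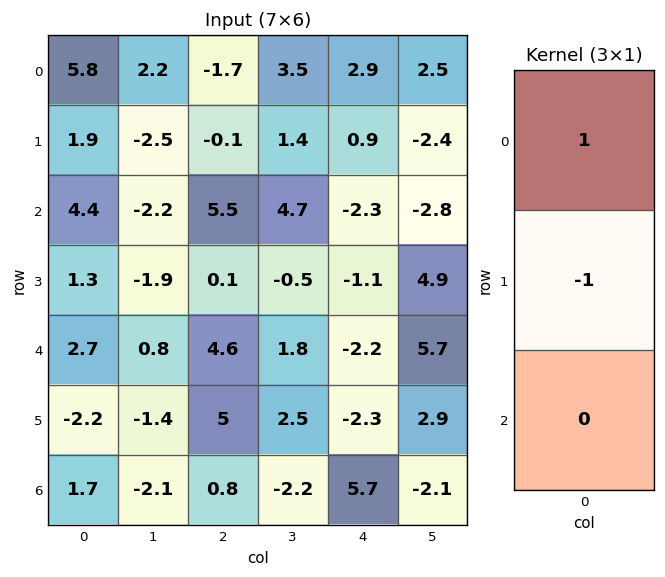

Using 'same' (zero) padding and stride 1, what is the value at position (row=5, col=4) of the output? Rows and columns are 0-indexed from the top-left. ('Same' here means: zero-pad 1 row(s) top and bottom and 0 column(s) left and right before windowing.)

The receptive field on the zero-padded input at this output position is [-2.2 / -2.3 / 5.7]. Elementwise product with the kernel and sum: -2.2·1 + -2.3·-1.

0.1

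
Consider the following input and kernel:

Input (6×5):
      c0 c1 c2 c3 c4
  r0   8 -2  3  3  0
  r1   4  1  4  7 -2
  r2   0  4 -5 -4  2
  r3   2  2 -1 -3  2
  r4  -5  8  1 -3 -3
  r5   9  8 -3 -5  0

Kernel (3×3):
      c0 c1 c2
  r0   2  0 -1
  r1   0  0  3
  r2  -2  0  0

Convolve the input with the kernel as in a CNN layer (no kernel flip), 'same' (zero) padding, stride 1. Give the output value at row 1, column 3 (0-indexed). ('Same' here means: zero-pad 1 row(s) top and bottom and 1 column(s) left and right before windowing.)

The receptive field on the zero-padded input at this output position is [3 3 0 / 4 7 -2 / -5 -4 2]. Elementwise product with the kernel and sum: 3·2 + 0·-1 + -2·3 + -5·-2.

10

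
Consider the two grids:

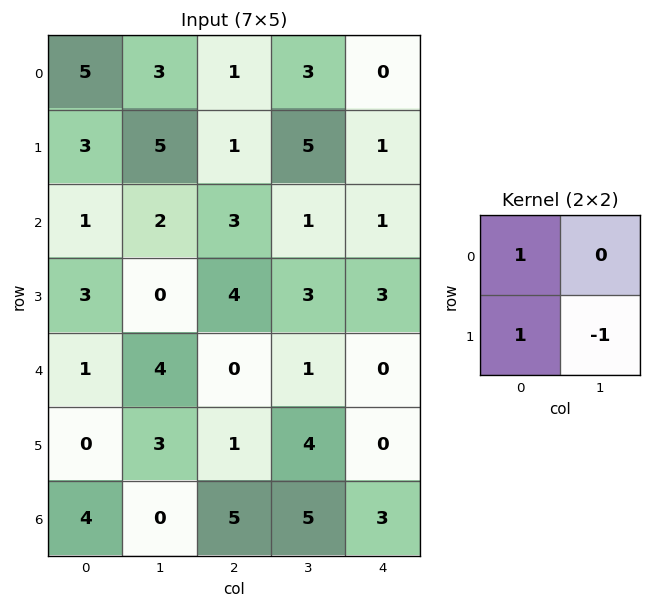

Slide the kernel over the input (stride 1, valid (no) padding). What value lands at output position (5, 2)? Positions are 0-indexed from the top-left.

The receptive field on the input at this output position is [1 4 / 5 5]. Elementwise product with the kernel and sum: 1·1 + 5·1 + 5·-1.

1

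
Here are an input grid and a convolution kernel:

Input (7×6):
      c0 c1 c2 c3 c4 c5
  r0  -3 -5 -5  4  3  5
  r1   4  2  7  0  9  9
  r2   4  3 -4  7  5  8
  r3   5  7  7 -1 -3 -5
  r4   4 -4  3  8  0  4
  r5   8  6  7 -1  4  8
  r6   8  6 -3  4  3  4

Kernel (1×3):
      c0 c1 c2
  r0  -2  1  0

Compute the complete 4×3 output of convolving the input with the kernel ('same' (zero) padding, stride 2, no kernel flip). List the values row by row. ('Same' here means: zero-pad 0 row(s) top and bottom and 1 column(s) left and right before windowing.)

Output[0,0]: The receptive field on the zero-padded input at this output position is [0 -3 -5]. Elementwise product with the kernel and sum: 0·-2 + -3·1.

-3 5 -5
4 -10 -9
4 11 -16
8 -15 -5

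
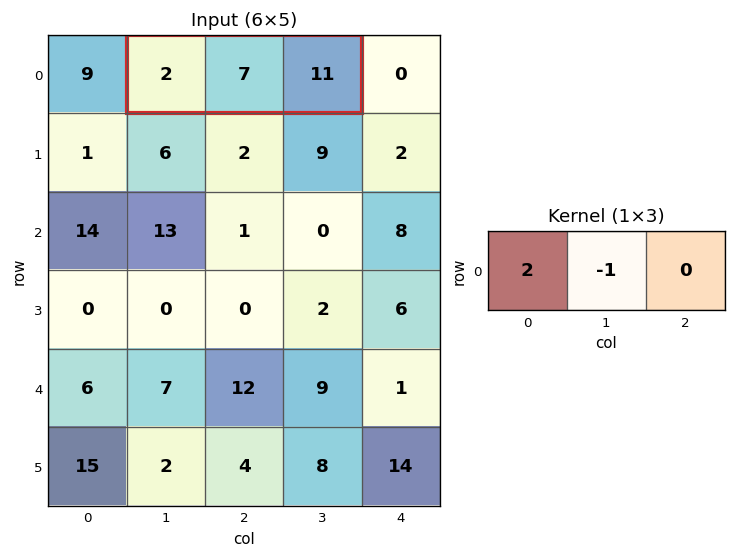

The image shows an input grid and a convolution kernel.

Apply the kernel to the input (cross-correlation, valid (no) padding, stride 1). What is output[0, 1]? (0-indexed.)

-3

The receptive field on the input at this output position is [2 7 11]. Elementwise product with the kernel and sum: 2·2 + 7·-1.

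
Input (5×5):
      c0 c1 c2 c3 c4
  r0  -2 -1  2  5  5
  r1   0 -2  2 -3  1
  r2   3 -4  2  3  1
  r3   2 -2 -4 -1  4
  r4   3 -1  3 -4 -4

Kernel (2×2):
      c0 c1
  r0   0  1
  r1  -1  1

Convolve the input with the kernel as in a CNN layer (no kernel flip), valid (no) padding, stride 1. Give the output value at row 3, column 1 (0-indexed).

The receptive field on the input at this output position is [-2 -4 / -1 3]. Elementwise product with the kernel and sum: -4·1 + -1·-1 + 3·1.

0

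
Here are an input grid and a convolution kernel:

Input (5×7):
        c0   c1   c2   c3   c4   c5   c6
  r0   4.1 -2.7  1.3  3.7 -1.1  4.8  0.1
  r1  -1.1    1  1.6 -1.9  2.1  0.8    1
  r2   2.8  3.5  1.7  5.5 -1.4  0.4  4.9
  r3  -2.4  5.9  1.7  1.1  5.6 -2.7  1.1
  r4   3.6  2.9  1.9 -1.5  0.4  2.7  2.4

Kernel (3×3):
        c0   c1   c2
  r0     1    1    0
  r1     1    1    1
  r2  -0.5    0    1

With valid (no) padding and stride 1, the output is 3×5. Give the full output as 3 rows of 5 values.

Output[0,0]: The receptive field on the input at this output position is [4.1 -2.7 1.3 / -1.1 1 1.6 / 2.8 3.5 1.7]. Elementwise product with the kernel and sum: 4.1·1 + -2.7·1 + -1.1·1 + 1·1 + 1.6·1 + 2.8·-0.5 + 1.7·1.

3.2 3.05 4.55 1.25 13.2
10.8 11.45 10.25 1.45 5.1
11.6 10.95 15.05 11.55 5.2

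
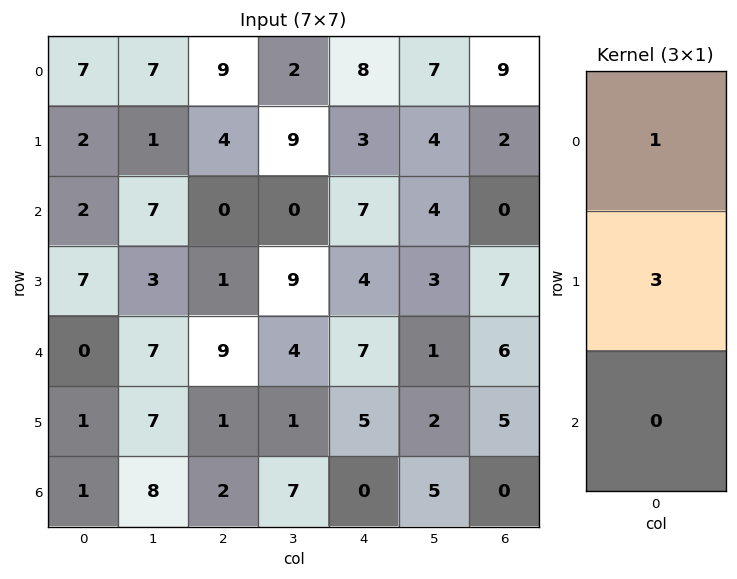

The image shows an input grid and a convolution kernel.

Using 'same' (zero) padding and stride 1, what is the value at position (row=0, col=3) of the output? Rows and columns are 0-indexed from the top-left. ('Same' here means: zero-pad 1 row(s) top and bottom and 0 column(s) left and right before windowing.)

The receptive field on the zero-padded input at this output position is [0 / 2 / 9]. Elementwise product with the kernel and sum: 0·1 + 2·3.

6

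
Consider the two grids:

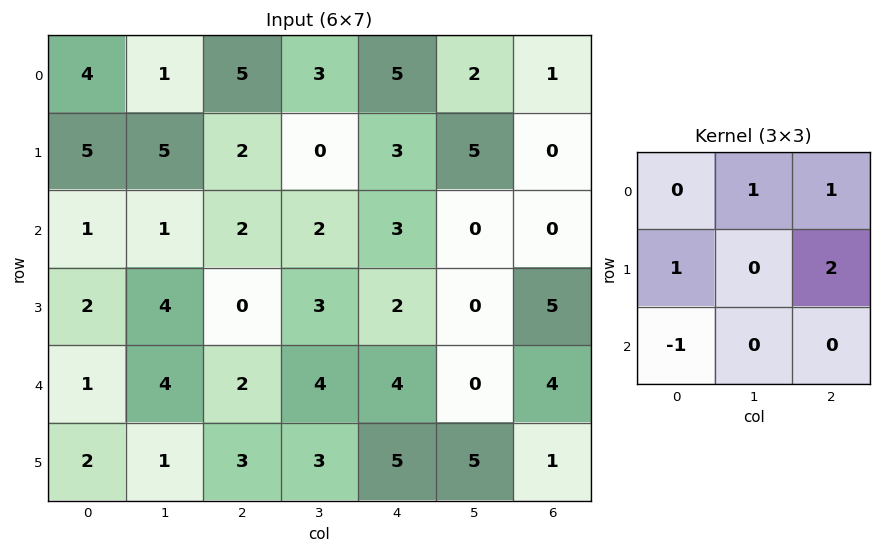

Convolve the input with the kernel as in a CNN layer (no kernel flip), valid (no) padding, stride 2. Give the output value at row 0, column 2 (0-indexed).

3

The receptive field on the input at this output position is [5 2 1 / 3 5 0 / 3 0 0]. Elementwise product with the kernel and sum: 2·1 + 1·1 + 3·1 + 0·2 + 3·-1.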